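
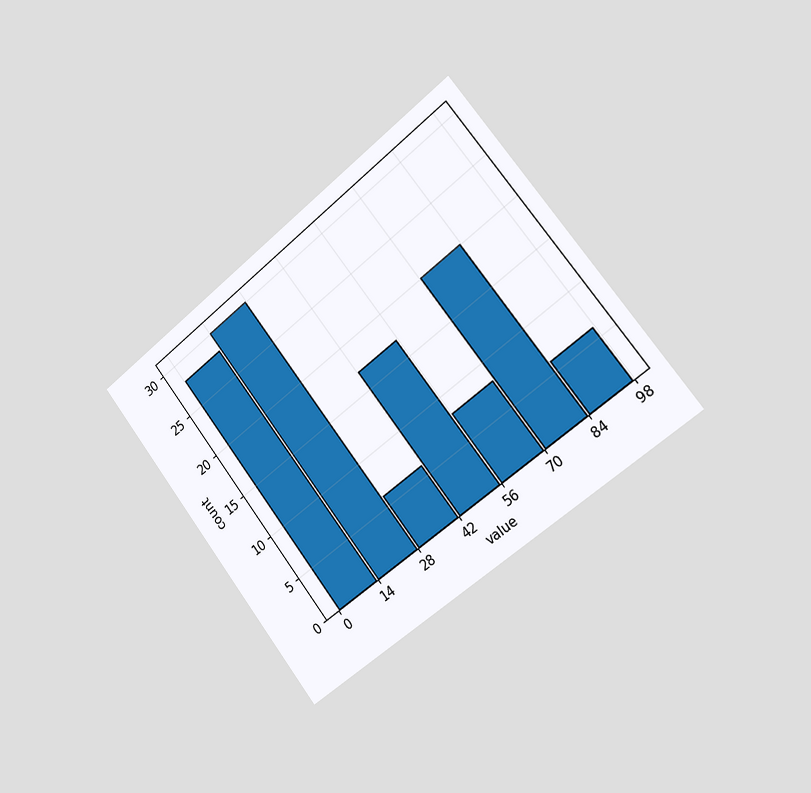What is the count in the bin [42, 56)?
The chart is tilted about 38° counter-clockwise and viewed slightly from the right. The [42, 56) bin has height 17.

17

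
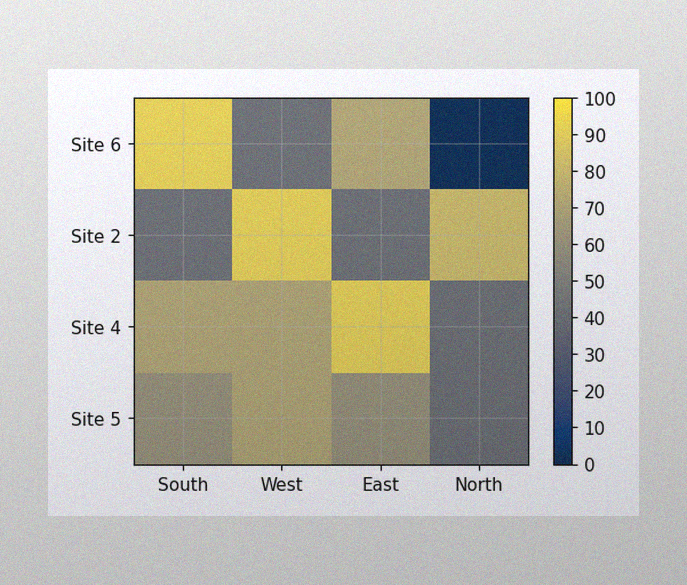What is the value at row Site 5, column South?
60

The image has some photo noise and uneven lighting. Matching cell (Site 5, South) against the colorbar gives 60.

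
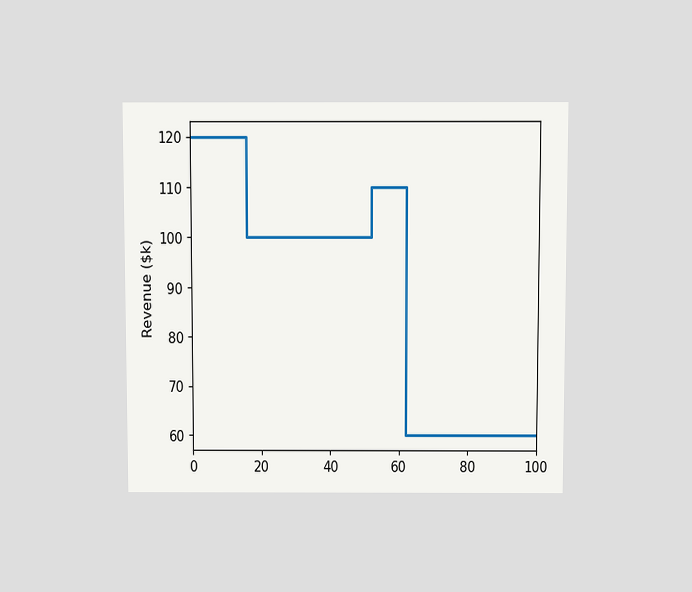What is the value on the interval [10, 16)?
$120k

The chart is viewed slightly from above. On [10, 16) the step sits at $120k.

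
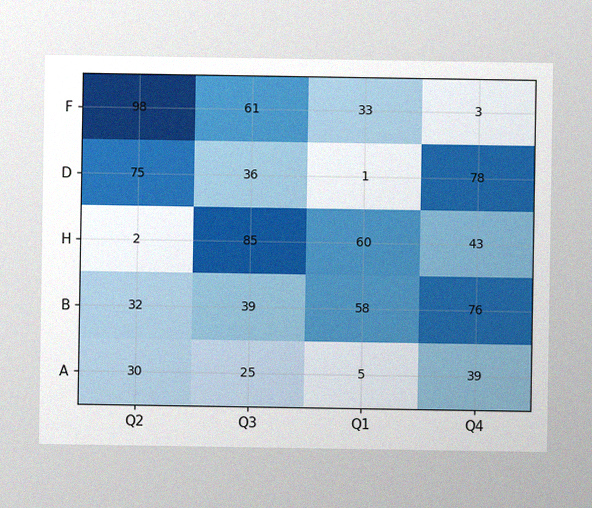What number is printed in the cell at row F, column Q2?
98

The image has some photo noise and uneven lighting. The (F, Q2) cell reads 98.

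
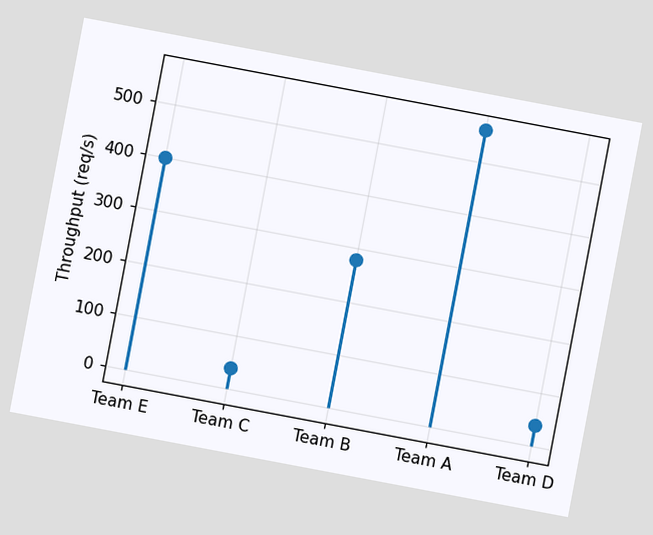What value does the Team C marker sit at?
40req/s

The chart is tilted about 11° clockwise. The Team C marker sits at 40req/s.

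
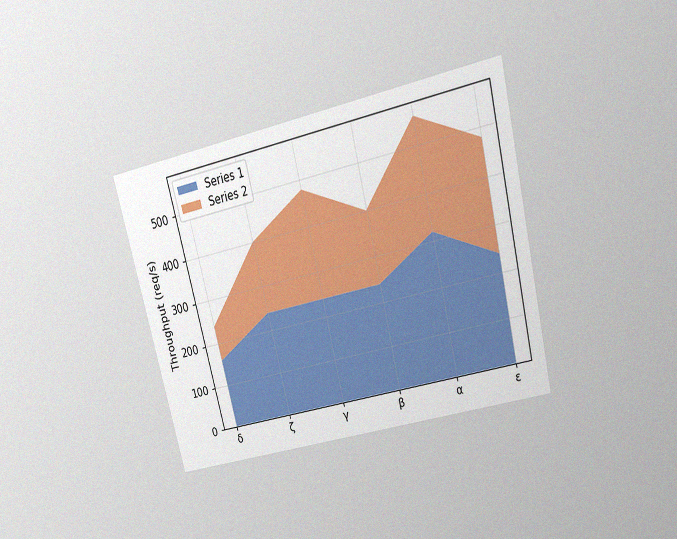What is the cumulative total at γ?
The chart is tilted about 14° counter-clockwise and viewed slightly from above, with some photo noise. The stacked total at γ reaches 480req/s.

480req/s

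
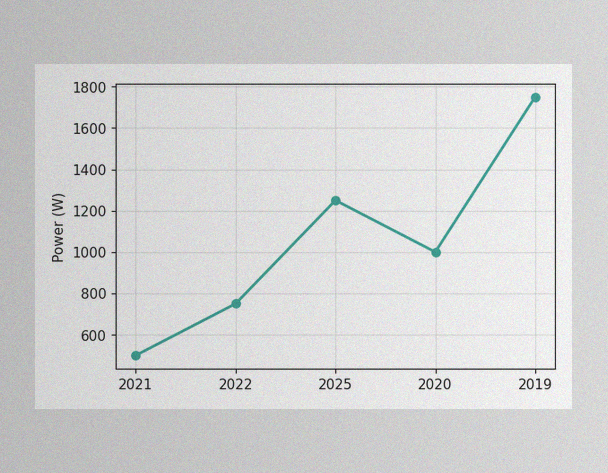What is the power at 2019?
1750W

The image has some photo noise and uneven lighting. At 2019, the line is at 1750W.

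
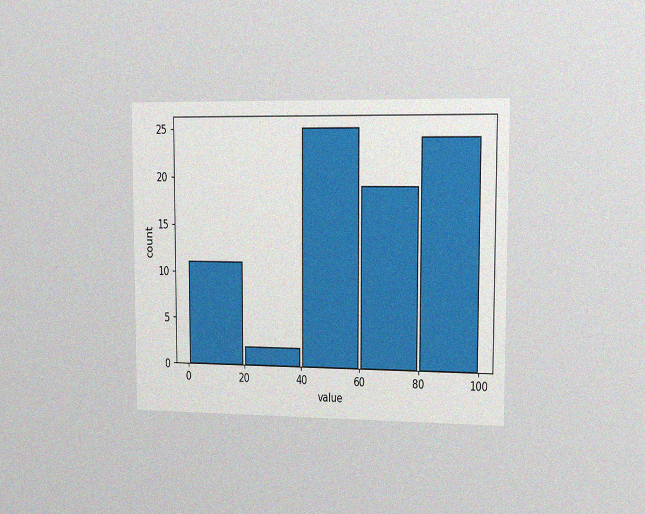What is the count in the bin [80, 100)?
24

The chart is viewed slightly from the right, with some photo noise. The [80, 100) bin has height 24.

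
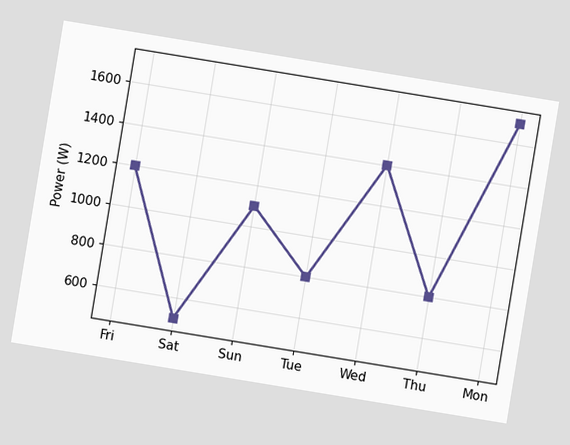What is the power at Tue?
The chart is tilted about 9° clockwise. At Tue, the line is at 800W.

800W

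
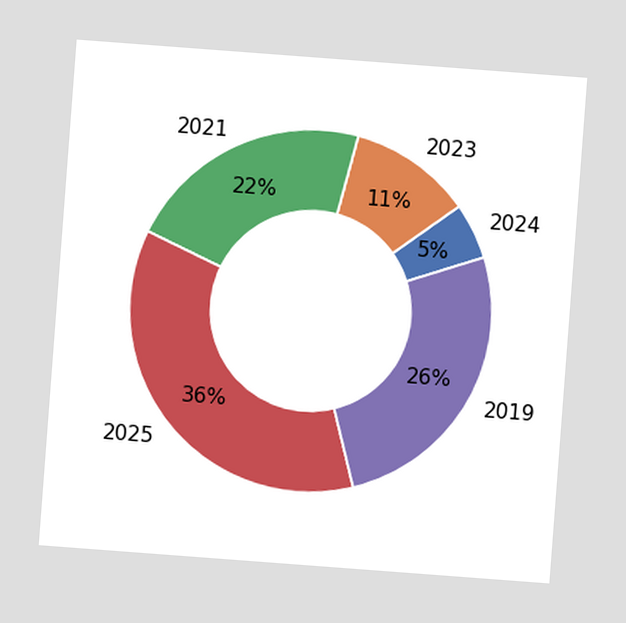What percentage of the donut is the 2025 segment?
The chart is tilted about 4° clockwise. The 2025 segment takes up 36% of the ring.

36%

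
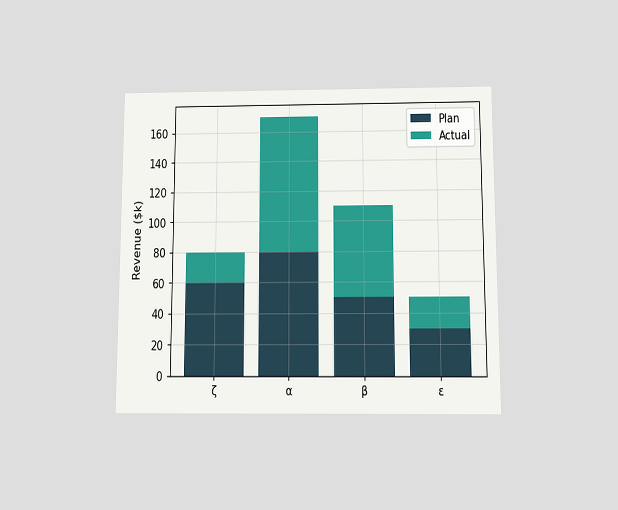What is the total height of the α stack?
$170k

The chart is viewed slightly from below. The α stack's top reaches $170k on the y-axis.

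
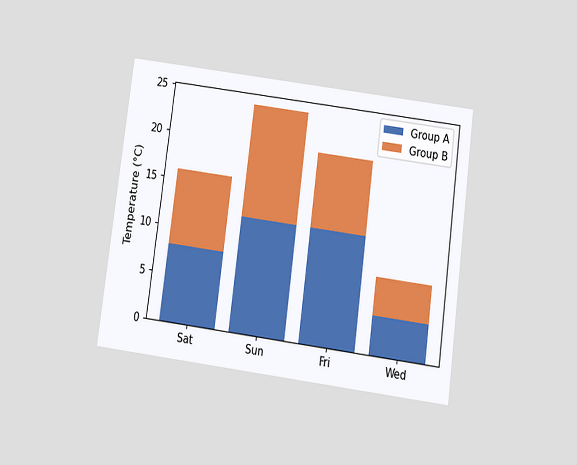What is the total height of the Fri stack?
20°C

The chart is tilted about 8° clockwise and viewed slightly from below. The Fri stack's top reaches 20°C on the y-axis.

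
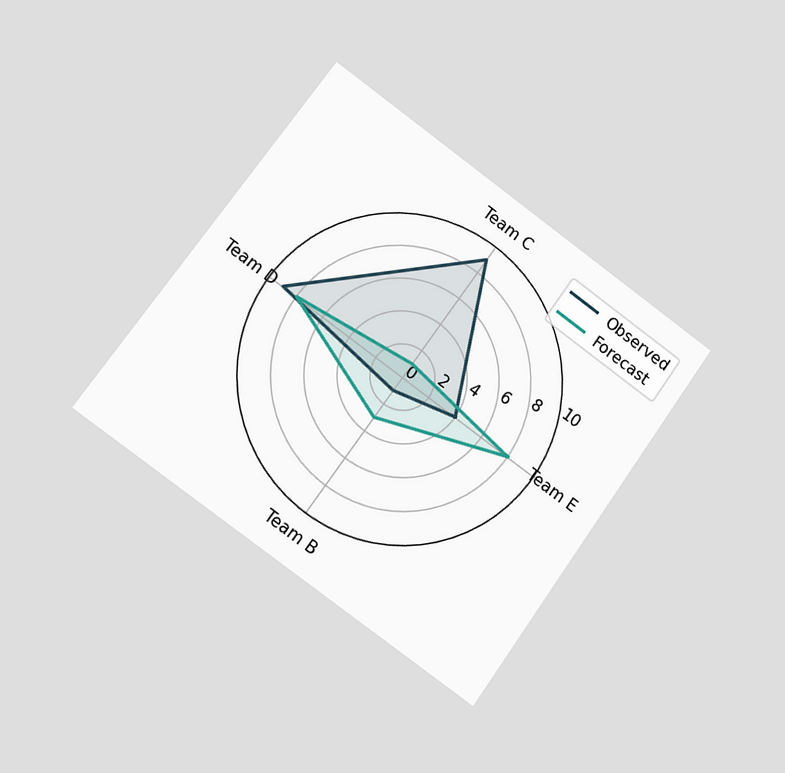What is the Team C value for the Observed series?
9

The chart is tilted about 36° clockwise and viewed slightly from the left. On the Team C axis, Observed reaches 9.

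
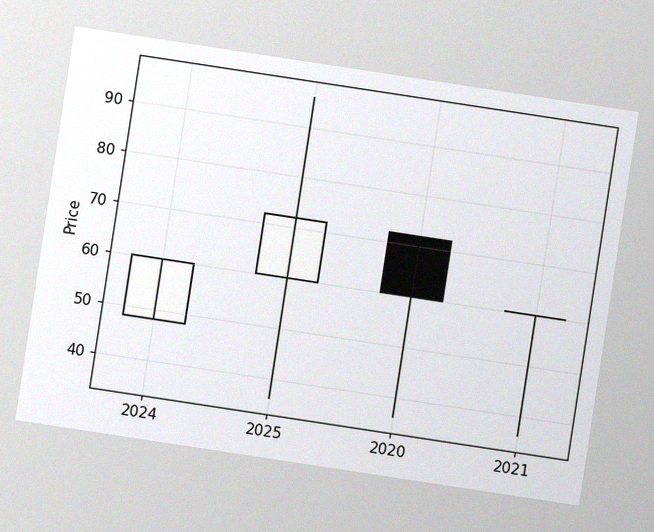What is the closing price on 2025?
72

The chart is tilted about 9° clockwise, with some photo noise. The 2025 candle closes at 72.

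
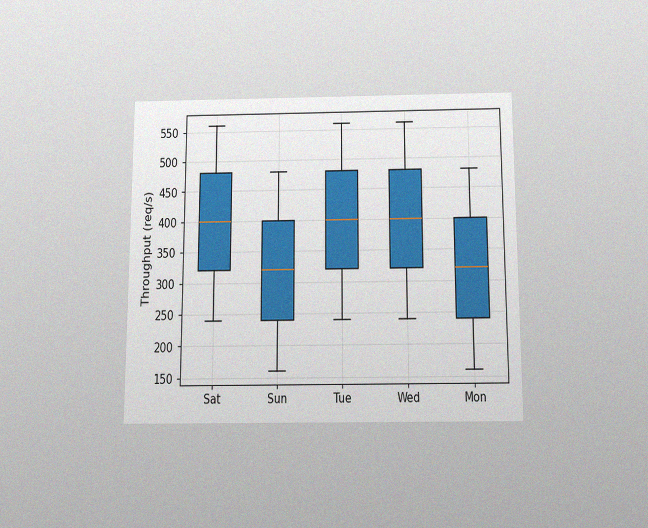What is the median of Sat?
The chart is viewed slightly from below, with some photo noise. The median line in the Sat box sits at 400req/s.

400req/s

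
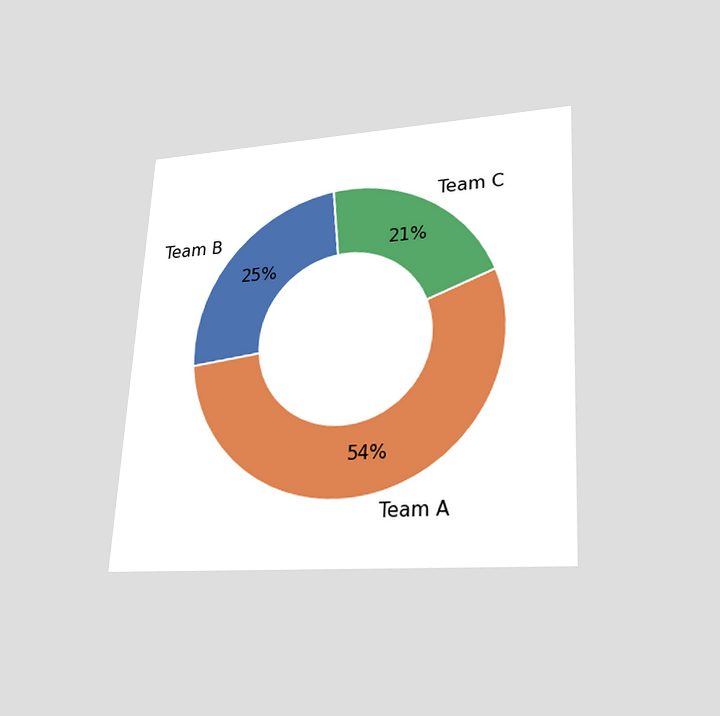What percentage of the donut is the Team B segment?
The chart is tilted about 3° clockwise and viewed slightly from below. The Team B segment takes up 25% of the ring.

25%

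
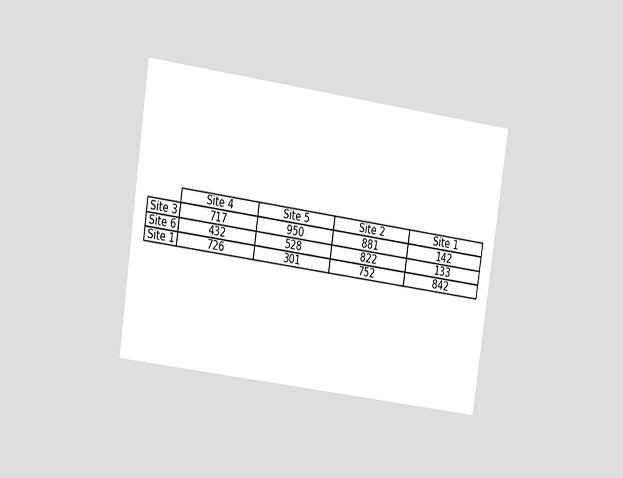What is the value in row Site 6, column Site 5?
The chart is tilted about 8° clockwise and viewed at a slight angle. The (Site 6, Site 5) cell reads 528.

528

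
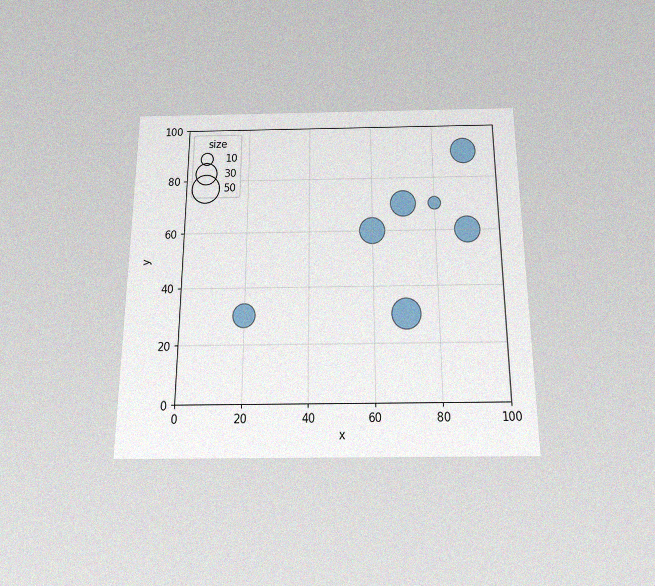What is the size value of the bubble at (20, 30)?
30

The chart is viewed slightly from below, with some photo noise. Matching the bubble at (20, 30) against the size legend gives 30.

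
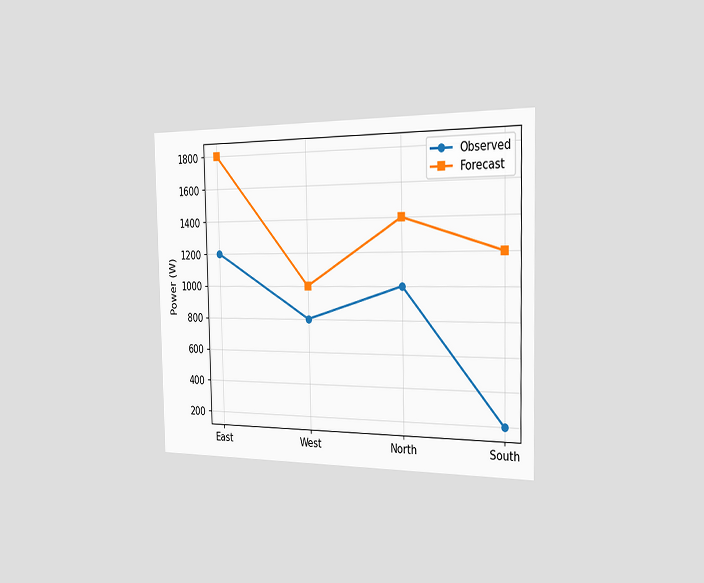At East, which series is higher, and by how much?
The chart is viewed slightly from the right. At East, Forecast sits above the other line by 600W.

Forecast, by 600W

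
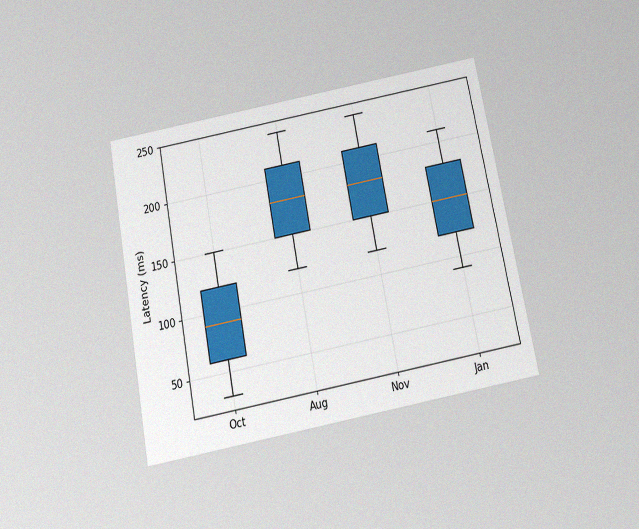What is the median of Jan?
150ms

The chart is tilted about 11° counter-clockwise and viewed slightly from below, with some photo noise. The median line in the Jan box sits at 150ms.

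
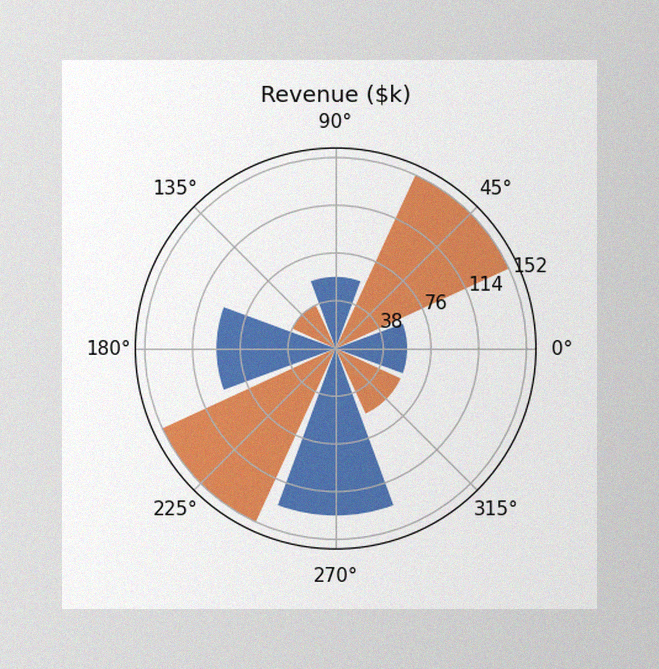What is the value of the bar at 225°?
The image has some photo noise and uneven lighting. The bar at 225° reaches $152k on the radial axis.

$152k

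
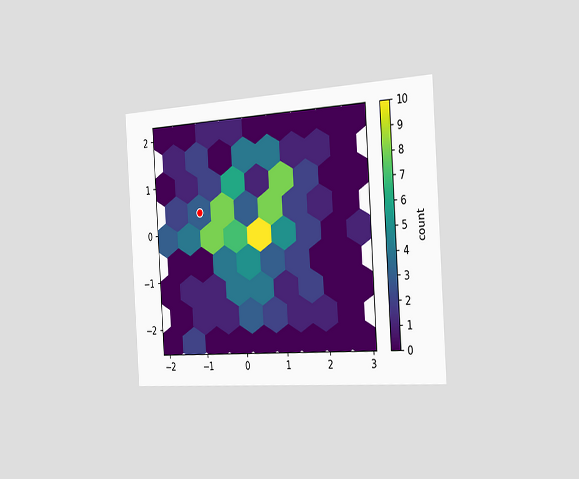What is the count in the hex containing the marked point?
The chart is tilted about 4° counter-clockwise and viewed slightly from the right. The marked hex reads 3 on the colorbar.

3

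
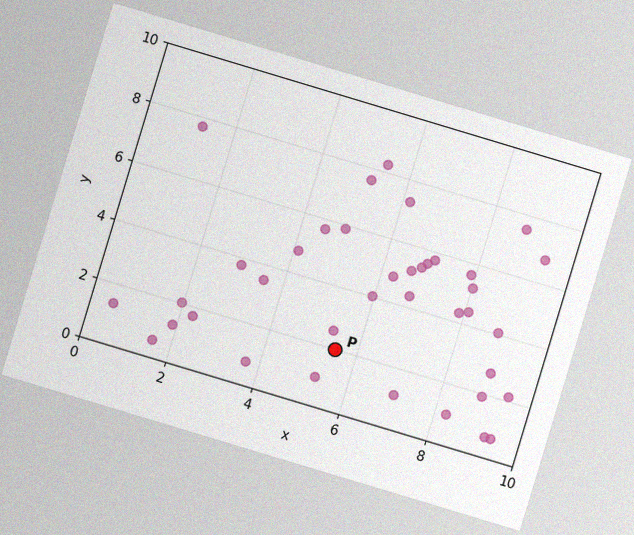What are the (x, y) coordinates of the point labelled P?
(5.5, 2)

The chart is tilted about 17° clockwise, with some photo noise. Following the gridlines from P to each axis, P sits at (5.5, 2).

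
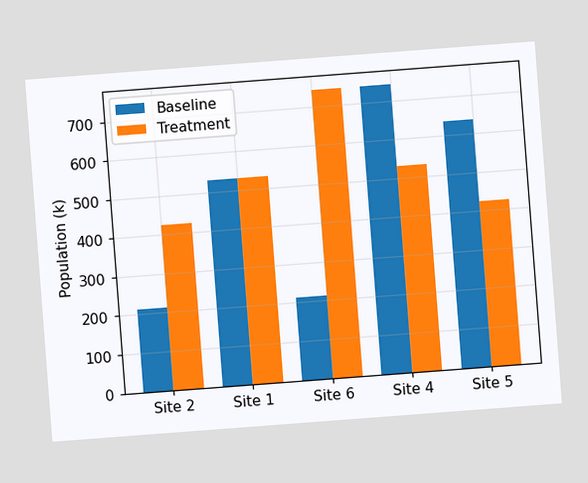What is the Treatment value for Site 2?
The chart is tilted about 4° counter-clockwise. The Treatment bar at Site 2 reaches 424k on the y-axis.

424k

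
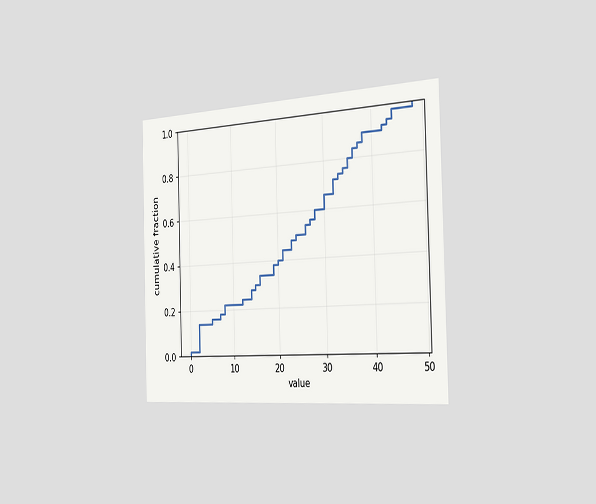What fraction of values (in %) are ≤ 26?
54%

The chart is viewed slightly from the right. At x=26 the ECDF step is at 54%.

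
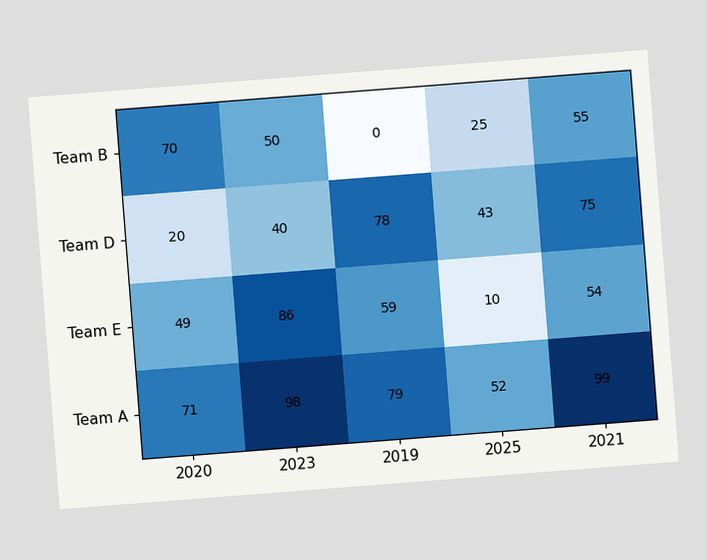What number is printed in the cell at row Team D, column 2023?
40

The chart is tilted about 4° counter-clockwise. The (Team D, 2023) cell reads 40.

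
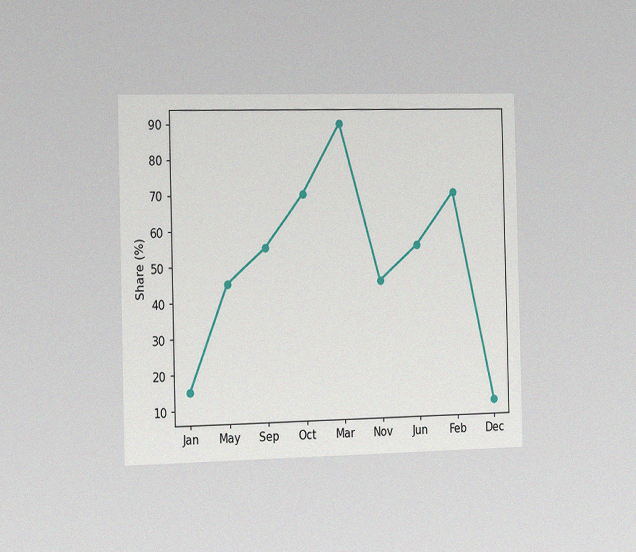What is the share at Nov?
The chart is viewed slightly from the left, with some photo noise. At Nov, the line is at 45%.

45%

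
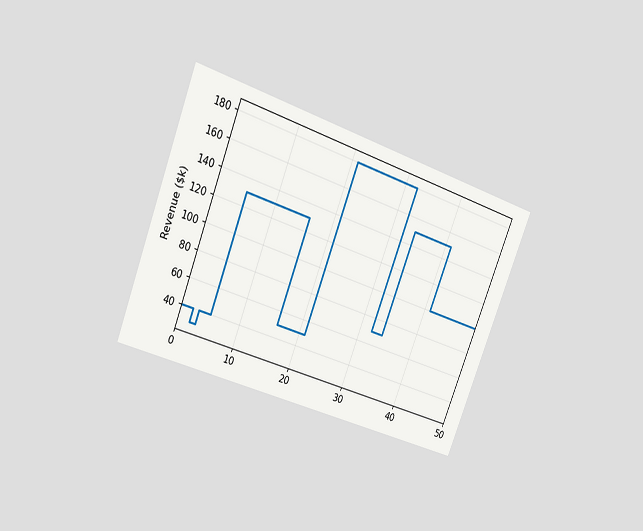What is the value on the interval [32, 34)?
The chart is tilted about 21° clockwise and viewed at a slight angle. On [32, 34) the step sits at $70k.

$70k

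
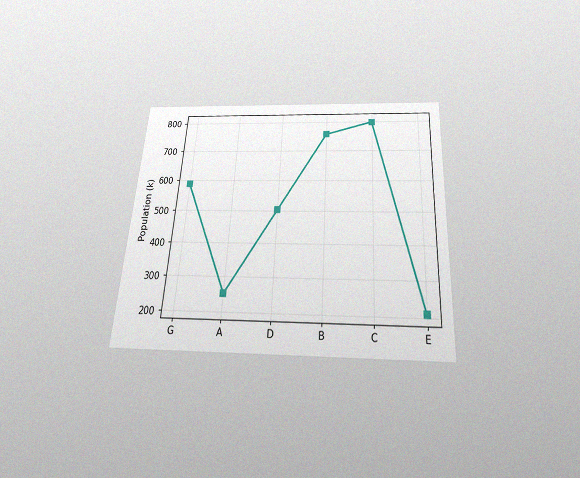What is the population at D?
The chart is tilted about 4° clockwise and viewed slightly from below, with some photo noise. At D, the line is at 504k.

504k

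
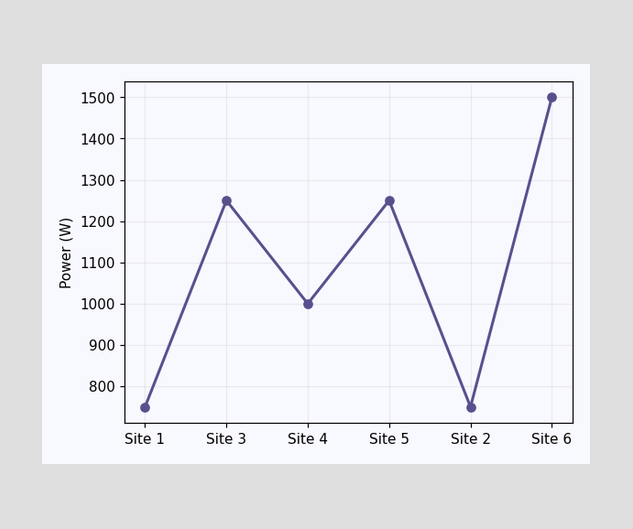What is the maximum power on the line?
1500W

The highest point is at Site 6, and reading across to the y-axis gives 1500W.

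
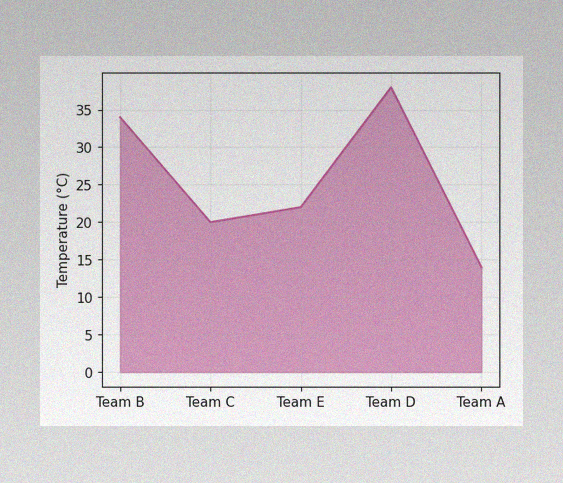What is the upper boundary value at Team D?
The image has some photo noise and uneven lighting. At Team D the upper boundary is at 38°C.

38°C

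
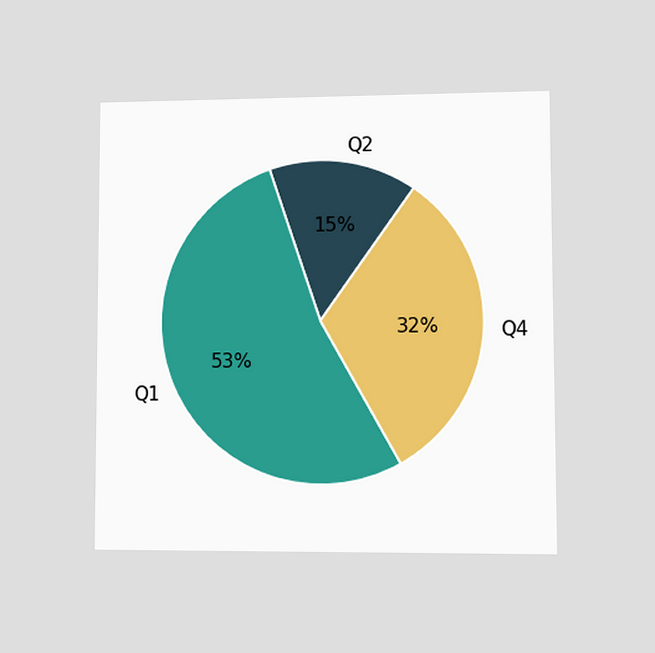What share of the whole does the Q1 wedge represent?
The chart is viewed at a slight angle. The Q1 slice takes up 53% of the pie.

53%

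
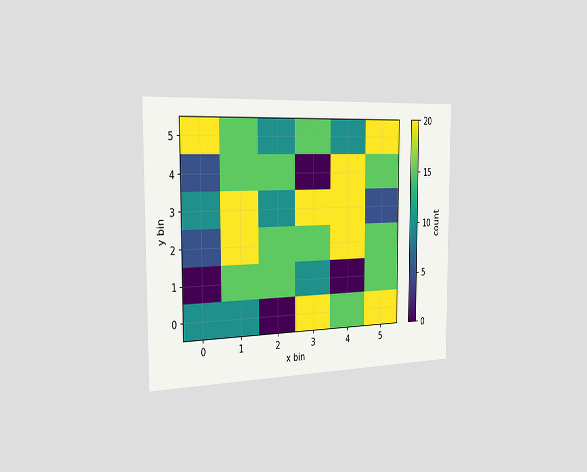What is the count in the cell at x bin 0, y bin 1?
The chart is viewed slightly from the left. Matching the cell (0, 1) against the colorbar gives 0.

0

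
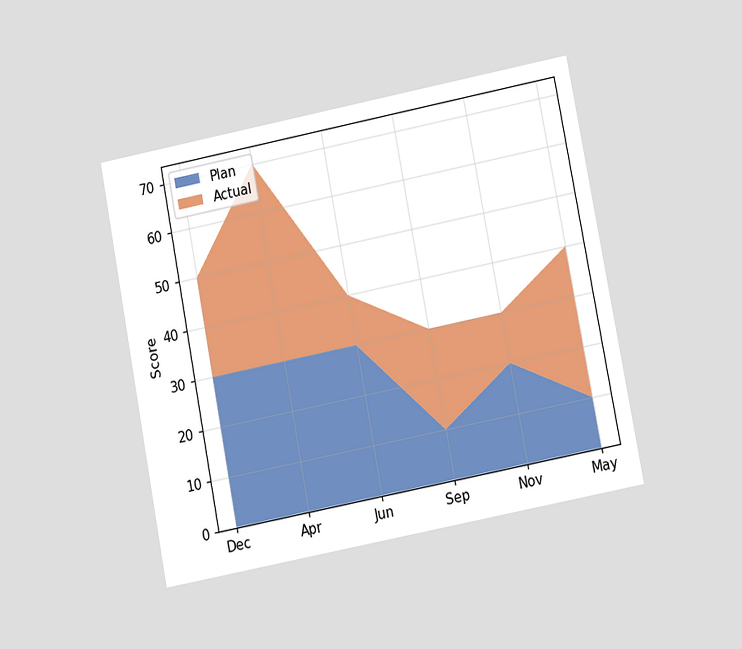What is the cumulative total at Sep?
The chart is tilted about 11° counter-clockwise and viewed at a slight angle. The stacked total at Sep reaches 30.

30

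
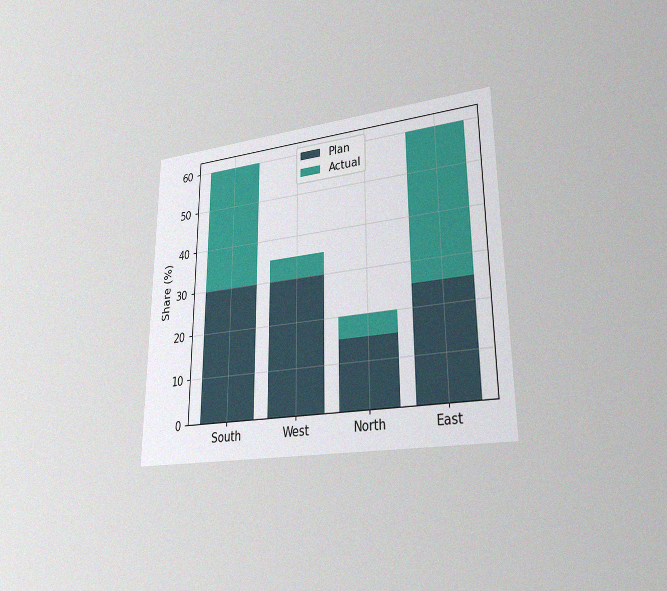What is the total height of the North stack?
20%

The chart is viewed at a slight angle, with some photo noise. The North stack's top reaches 20% on the y-axis.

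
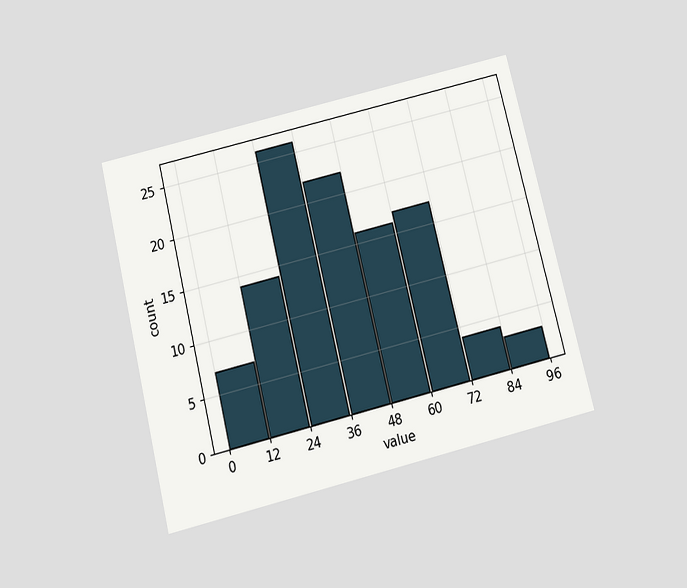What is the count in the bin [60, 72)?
17

The chart is tilted about 14° counter-clockwise and viewed slightly from below. The [60, 72) bin has height 17.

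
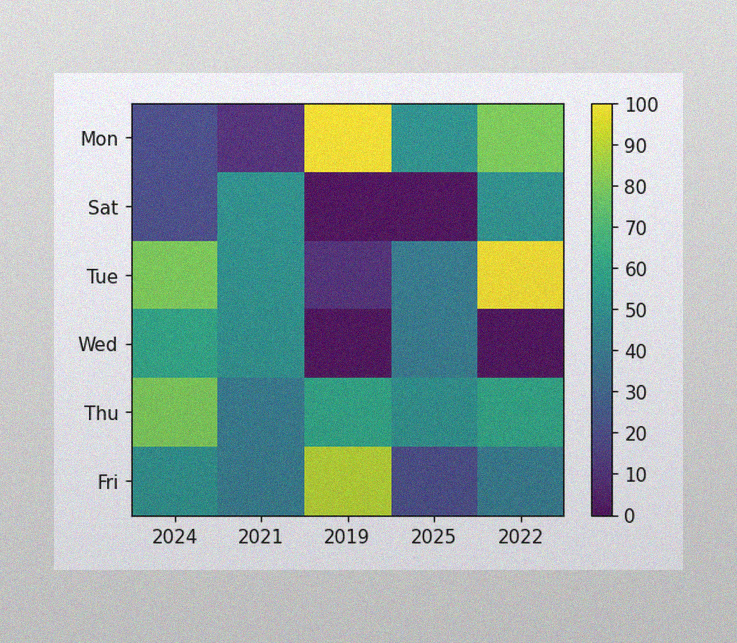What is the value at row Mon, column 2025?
50

The image has some photo noise and uneven lighting. Matching cell (Mon, 2025) against the colorbar gives 50.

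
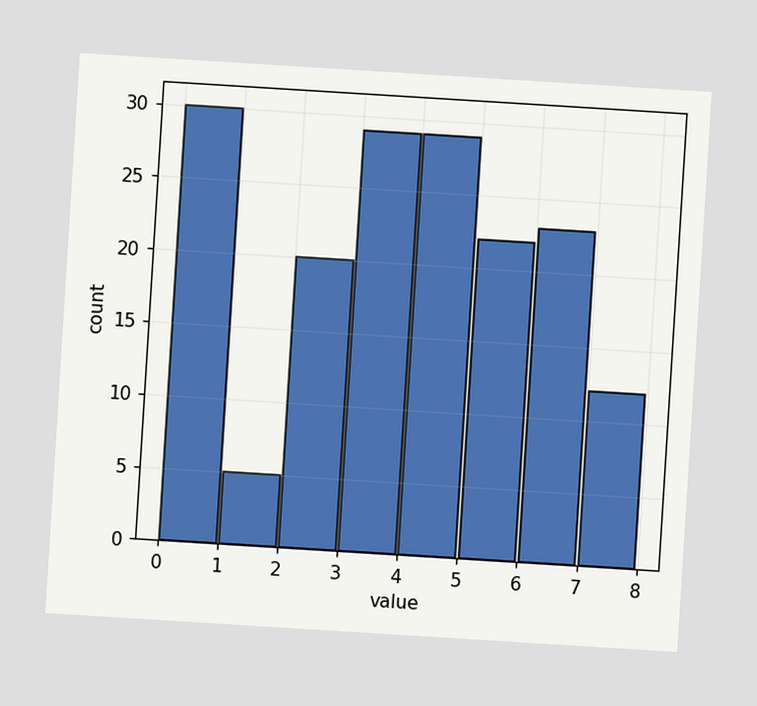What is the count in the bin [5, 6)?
The chart is tilted about 4° clockwise. The [5, 6) bin has height 22.

22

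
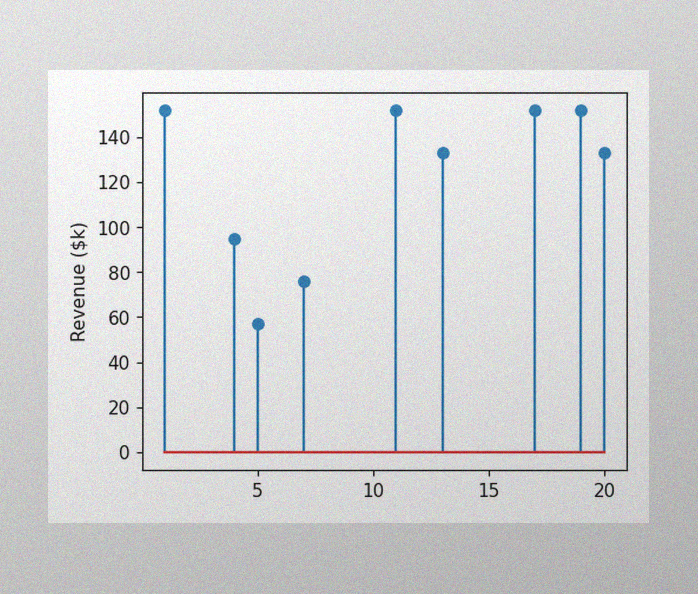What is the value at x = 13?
$133k

The image has some photo noise and uneven lighting. The stem at x=13 reaches $133k.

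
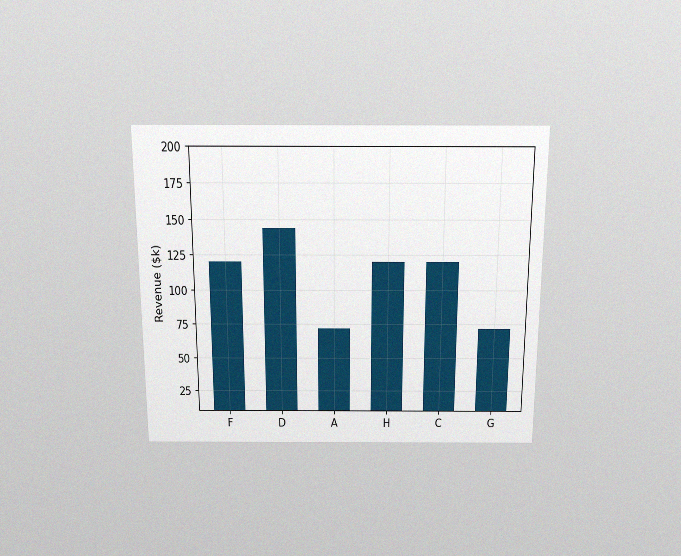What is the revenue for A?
$72k

The chart is viewed slightly from above, with some photo noise. Reading along the chart's y-axis, the A bar reaches $72k.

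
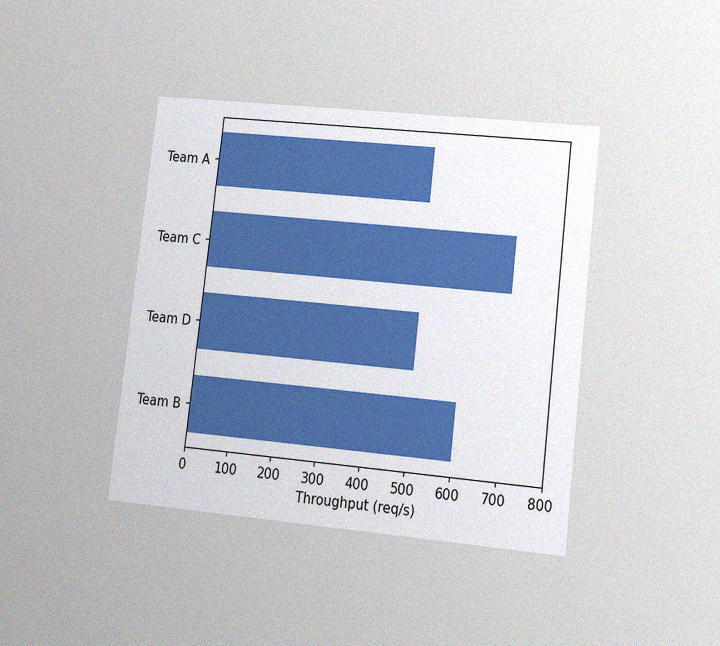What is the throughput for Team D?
500req/s

The chart is tilted about 7° clockwise and viewed at a slight angle, with some photo noise. Reading along the chart's x-axis, the Team D bar reaches 500req/s.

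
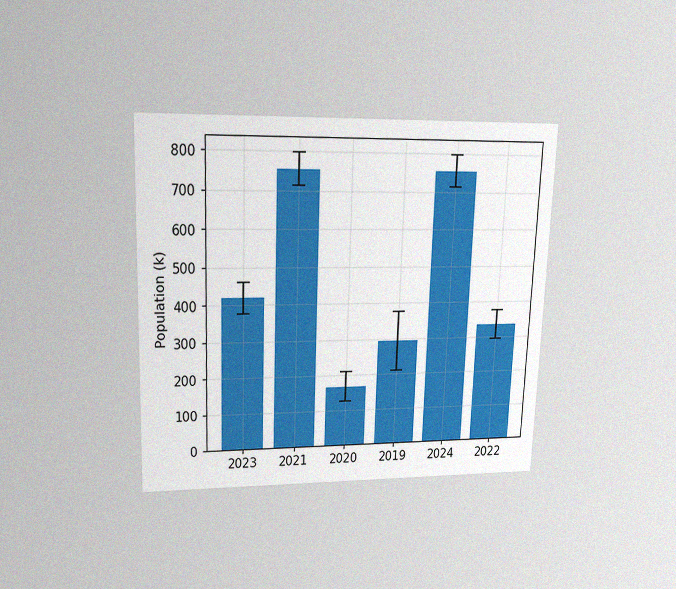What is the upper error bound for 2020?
The chart is tilted about 2° clockwise and viewed at a slight angle, with some photo noise. The 2020 bar's upper whisker reaches 210k.

210k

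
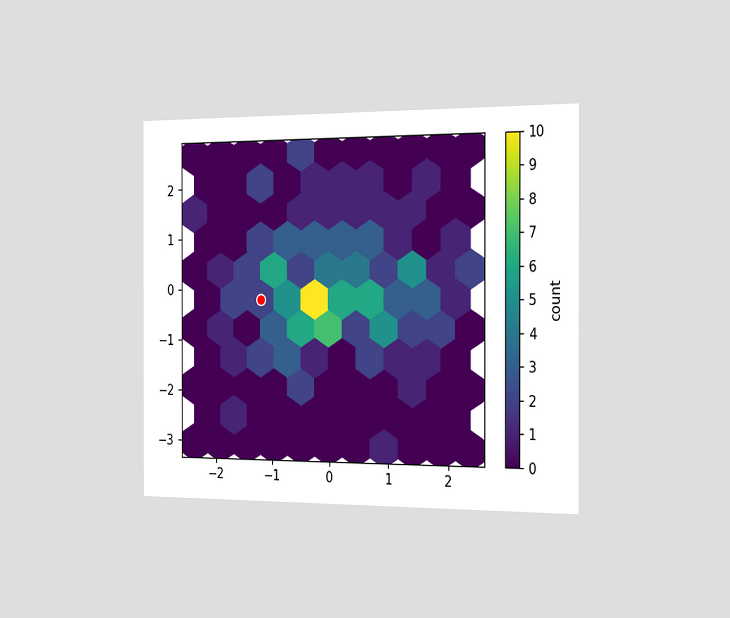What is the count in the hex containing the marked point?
2

The chart is viewed slightly from the right. The marked hex reads 2 on the colorbar.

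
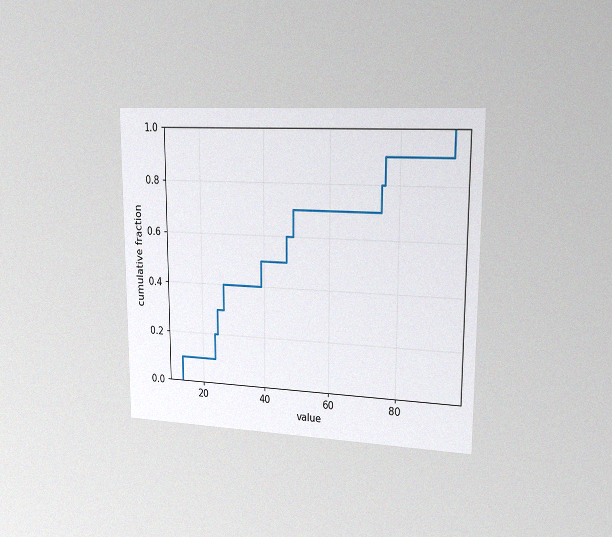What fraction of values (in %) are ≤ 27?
40%

The chart is viewed slightly from the right, with some photo noise. At x=27 the ECDF step is at 40%.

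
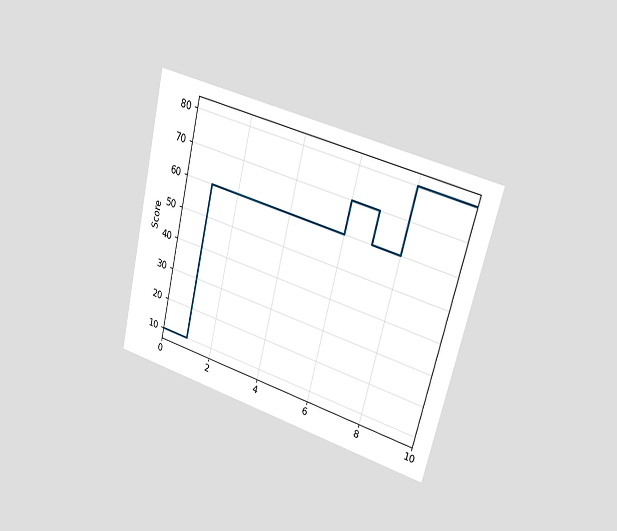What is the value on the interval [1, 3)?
60

The chart is tilted about 14° clockwise and viewed slightly from the right. On [1, 3) the step sits at 60.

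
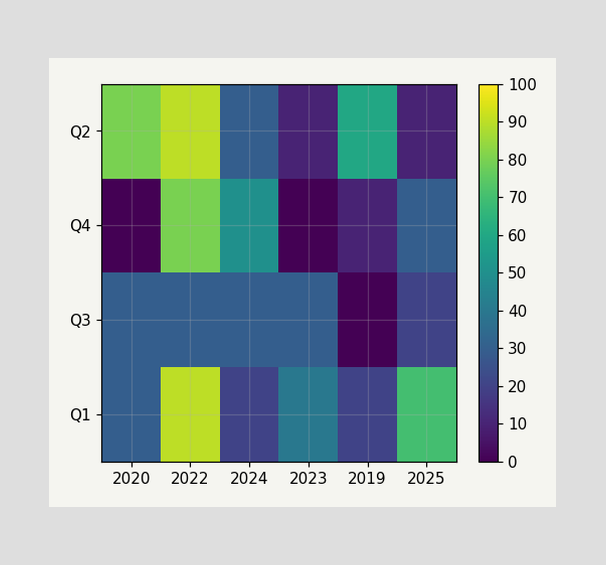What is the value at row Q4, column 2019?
Matching cell (Q4, 2019) against the colorbar gives 10.

10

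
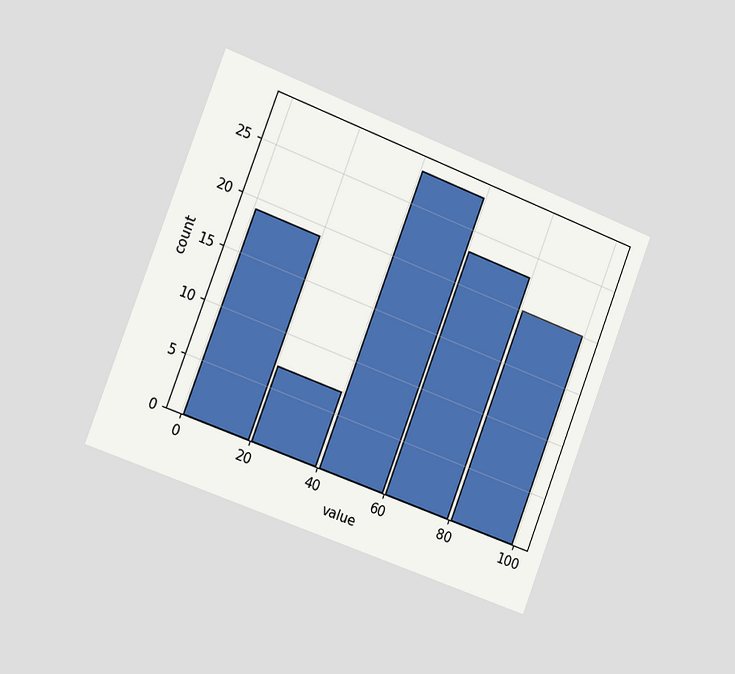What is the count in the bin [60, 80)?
The chart is tilted about 21° clockwise and viewed slightly from the left. The [60, 80) bin has height 23.

23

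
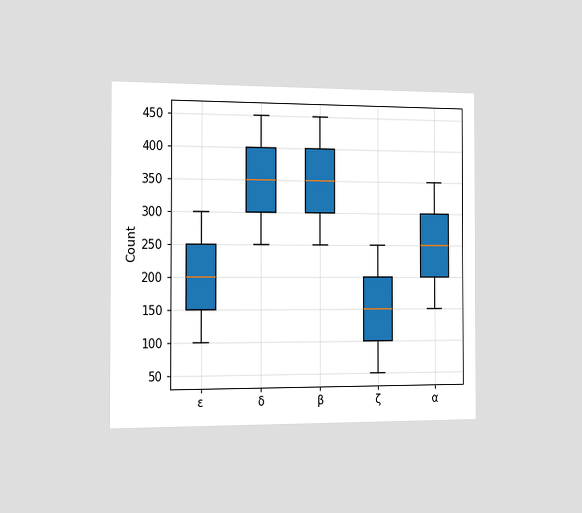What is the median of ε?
200

The chart is viewed slightly from the left. The median line in the ε box sits at 200.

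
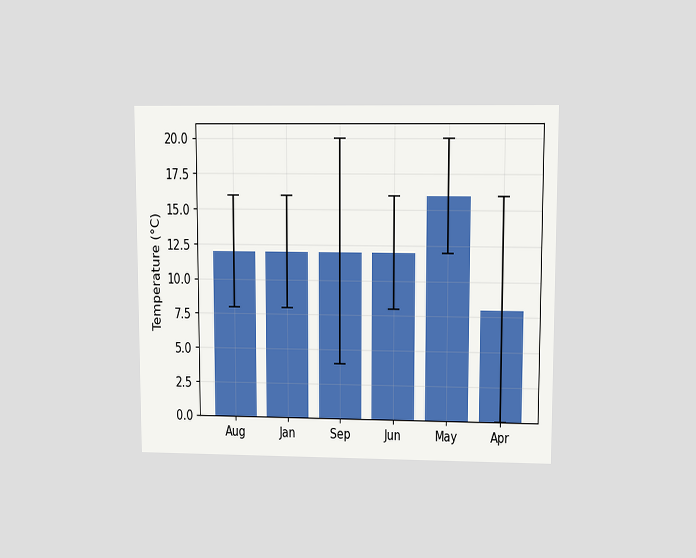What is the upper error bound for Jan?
The chart is viewed at a slight angle. The Jan bar's upper whisker reaches 16°C.

16°C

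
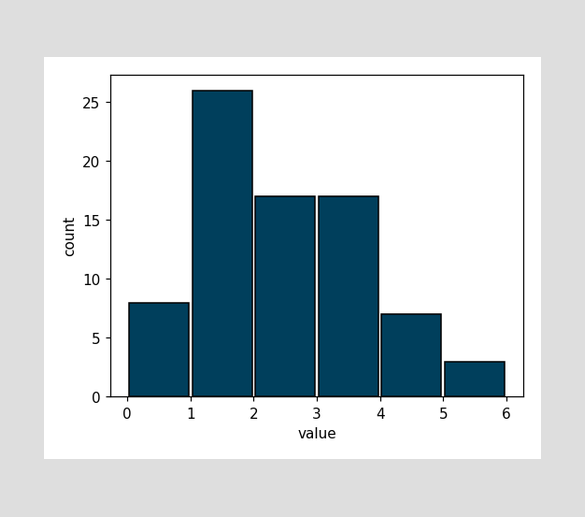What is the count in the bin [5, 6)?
The [5, 6) bin has height 3.

3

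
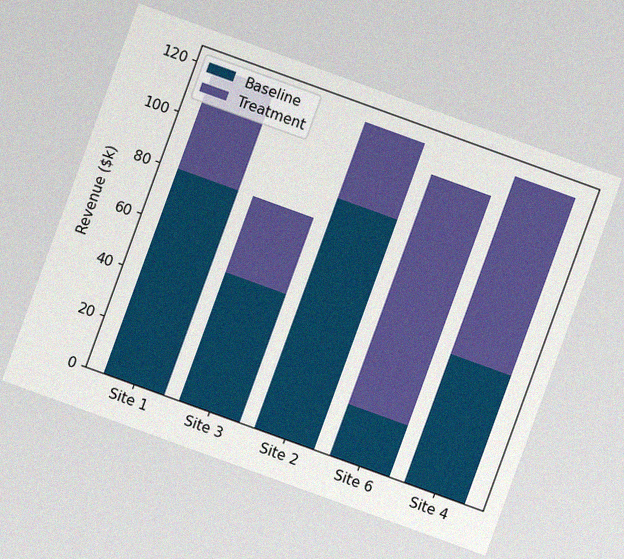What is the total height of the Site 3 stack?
$80k

The chart is tilted about 20° clockwise, with some photo noise. The Site 3 stack's top reaches $80k on the y-axis.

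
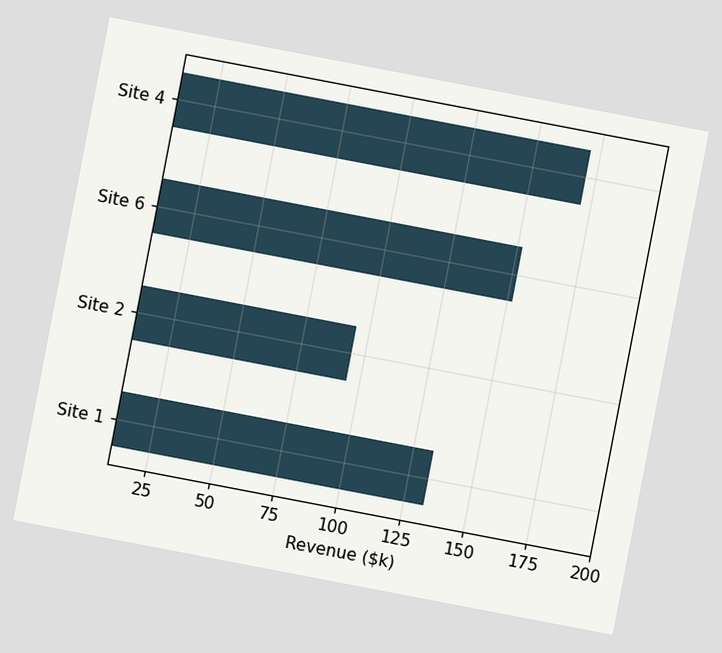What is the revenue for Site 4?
The chart is tilted about 11° clockwise. Reading along the chart's x-axis, the Site 4 bar reaches $171k.

$171k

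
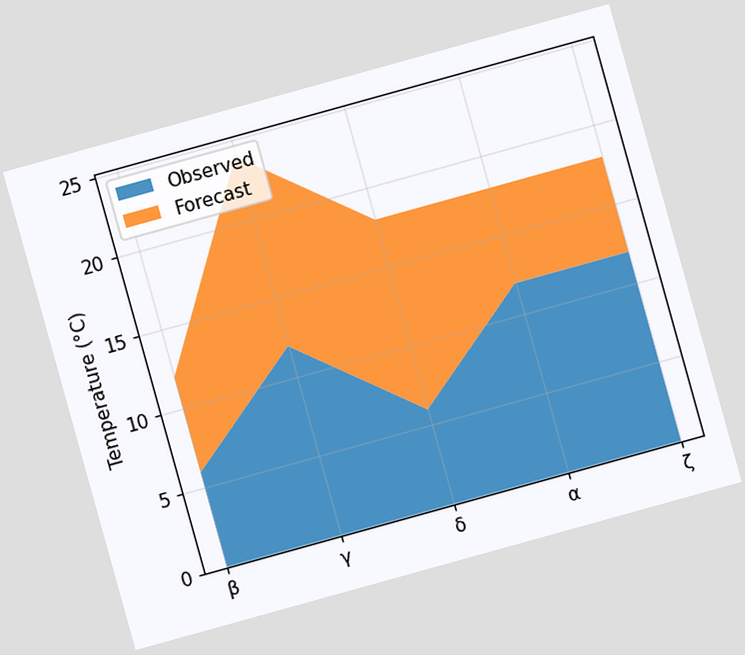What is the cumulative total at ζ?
18°C

The chart is tilted about 16° counter-clockwise. The stacked total at ζ reaches 18°C.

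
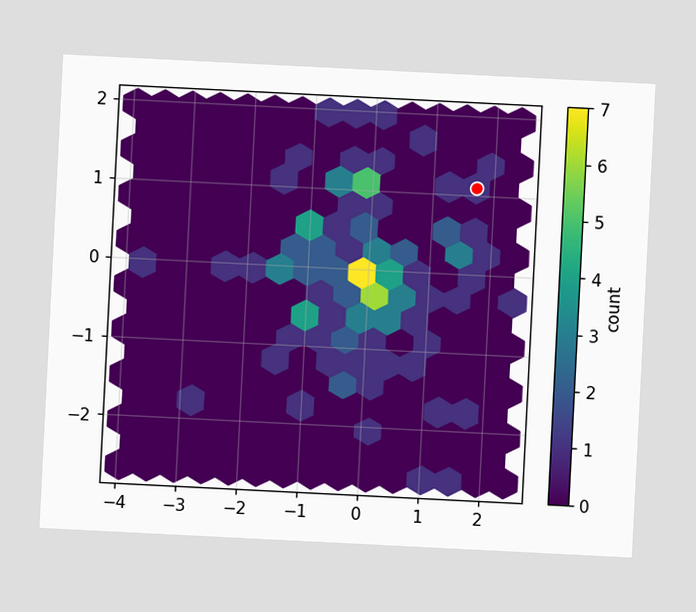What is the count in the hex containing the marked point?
The chart is tilted about 3° clockwise. The marked hex reads 1 on the colorbar.

1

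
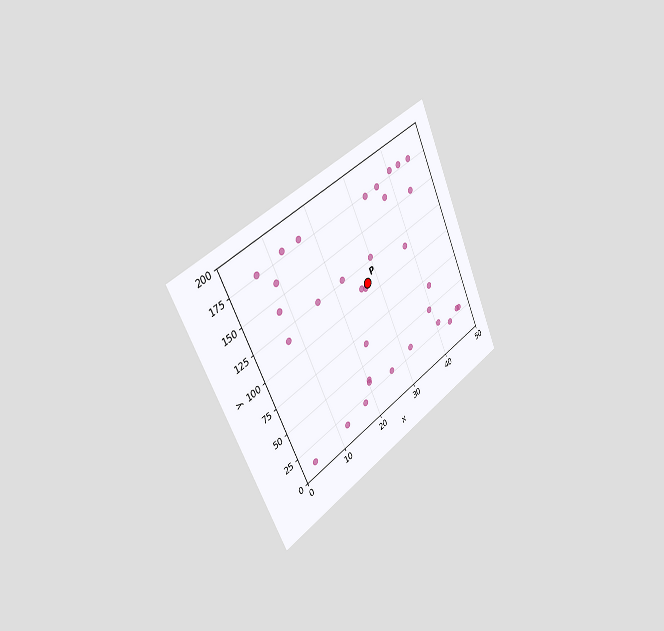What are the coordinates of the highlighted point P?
(27.5, 110)

The chart is tilted about 25° counter-clockwise and viewed slightly from the left. Following the gridlines from P to each axis, P sits at (27.5, 110).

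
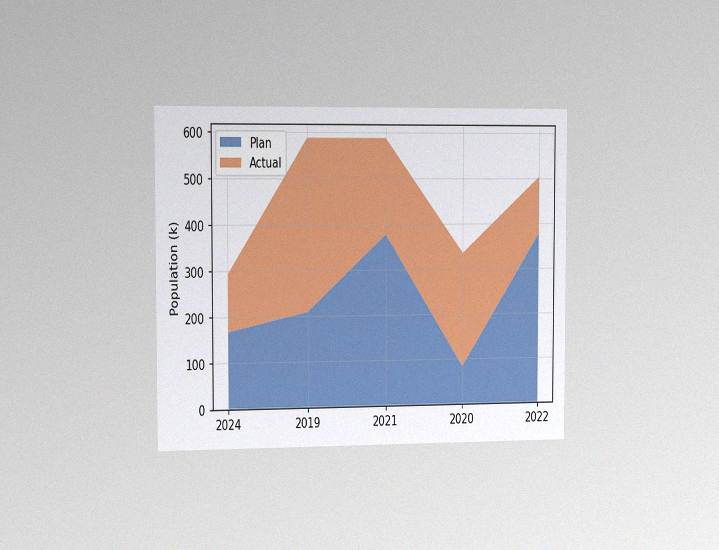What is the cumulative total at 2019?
The chart is viewed slightly from the left, with some photo noise. The stacked total at 2019 reaches 588k.

588k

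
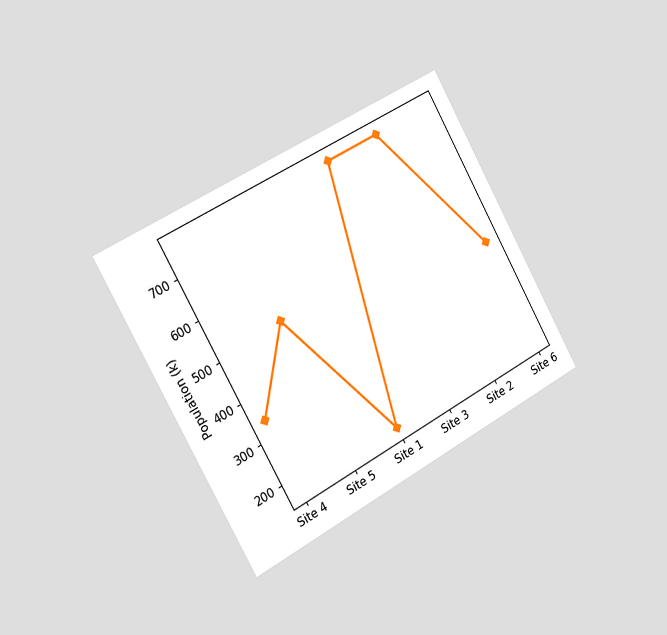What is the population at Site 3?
The chart is tilted about 29° counter-clockwise and viewed slightly from the left. At Site 3, the line is at 765k.

765k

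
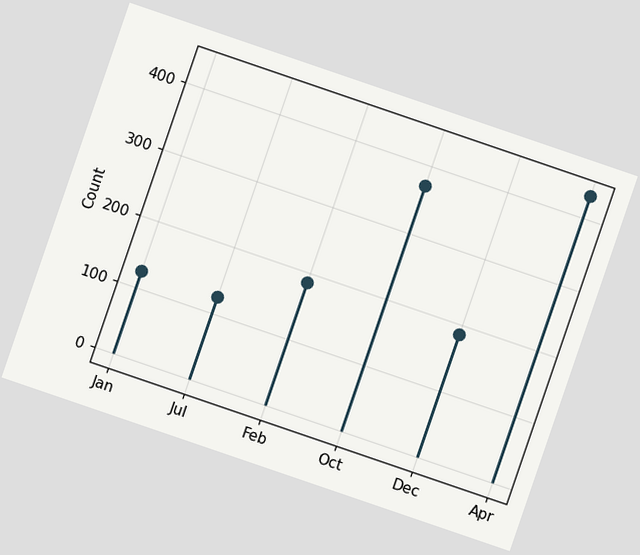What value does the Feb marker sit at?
The chart is tilted about 19° clockwise. The Feb marker sits at 186.

186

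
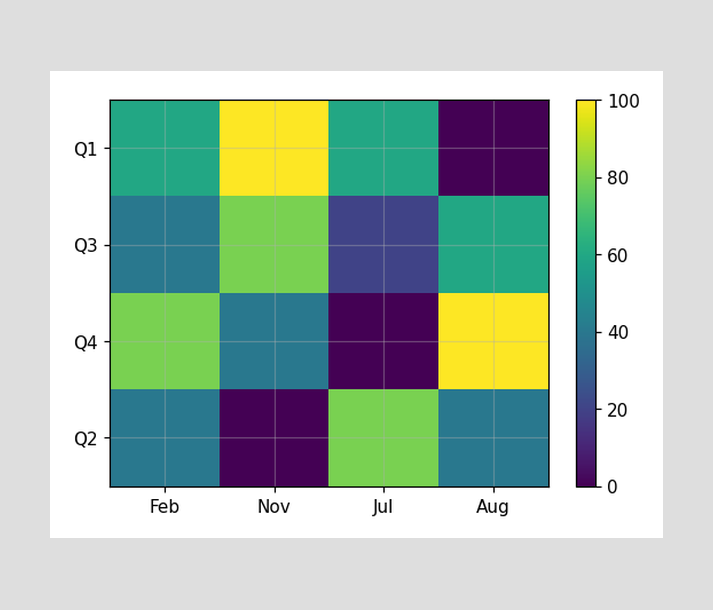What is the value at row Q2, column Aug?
40

Matching cell (Q2, Aug) against the colorbar gives 40.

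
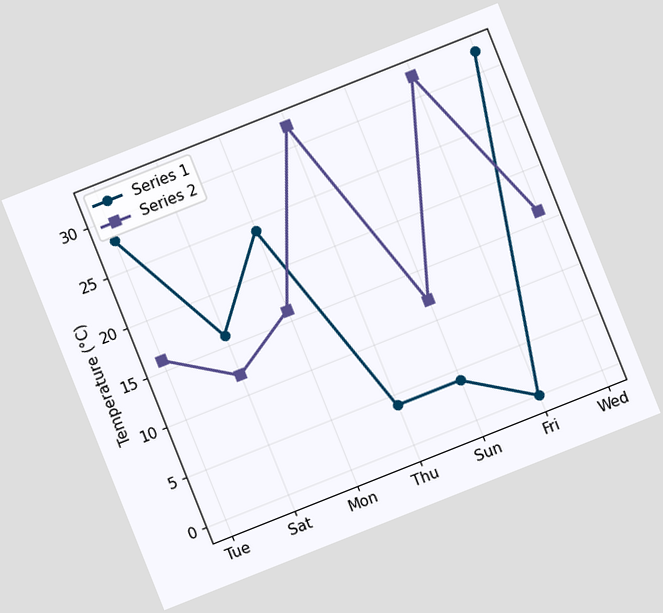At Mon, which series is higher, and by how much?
Series 1, by 8°C

The chart is tilted about 22° counter-clockwise. At Mon, Series 1 sits above the other line by 8°C.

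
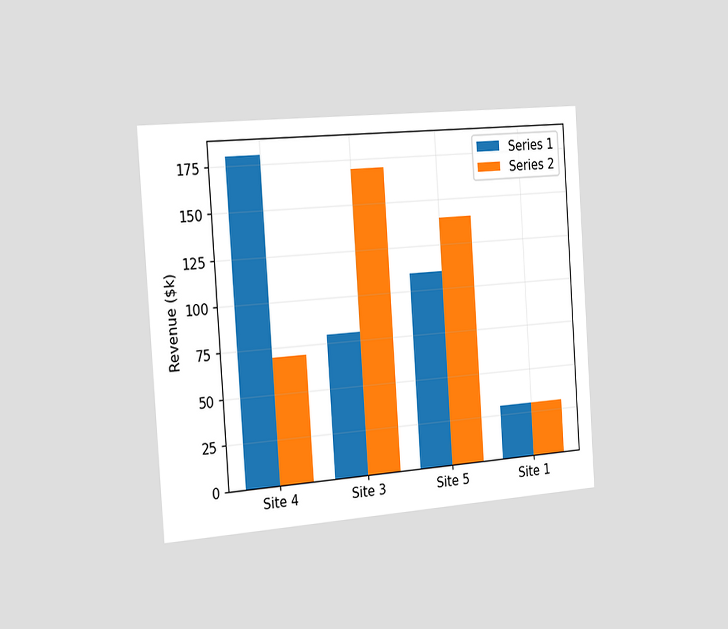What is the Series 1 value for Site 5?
The chart is tilted about 4° counter-clockwise and viewed slightly from the left. The Series 1 bar at Site 5 reaches $110k on the y-axis.

$110k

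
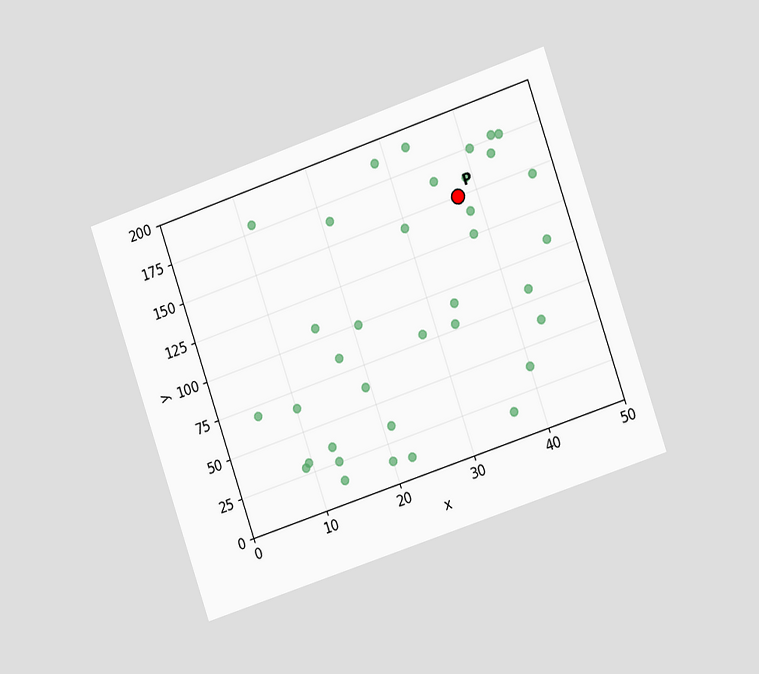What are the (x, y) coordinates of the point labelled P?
(37.5, 150)

The chart is tilted about 19° counter-clockwise and viewed slightly from the right. Following the gridlines from P to each axis, P sits at (37.5, 150).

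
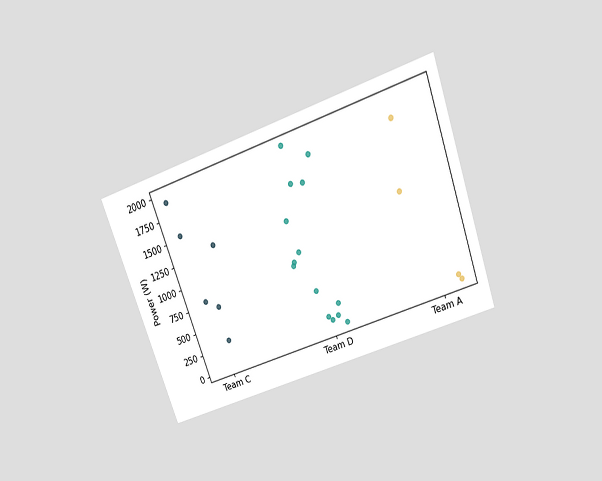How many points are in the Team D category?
14

The chart is tilted about 20° counter-clockwise and viewed slightly from above. Counting the markers in the Team D column gives 14.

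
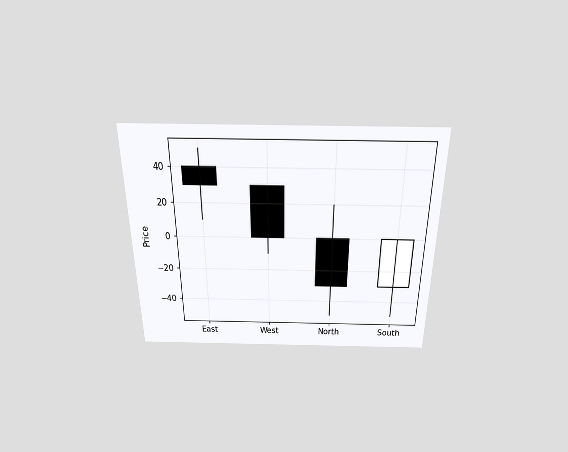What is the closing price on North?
The chart is viewed slightly from above. The North candle closes at -30.

-30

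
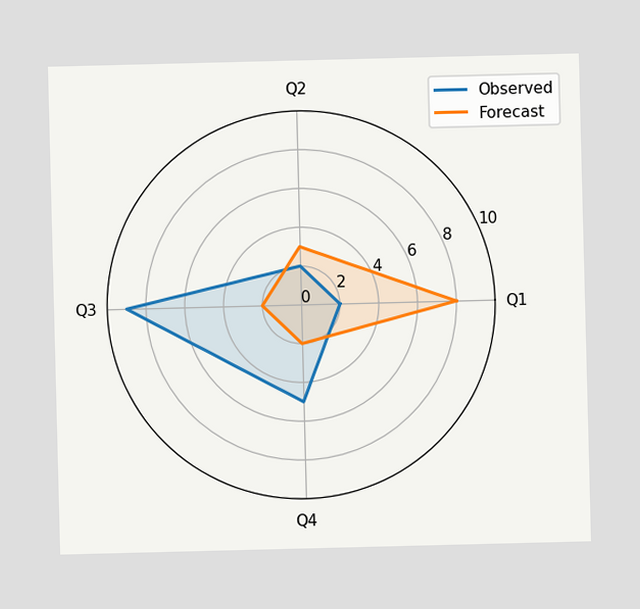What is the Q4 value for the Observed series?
5

On the Q4 axis, Observed reaches 5.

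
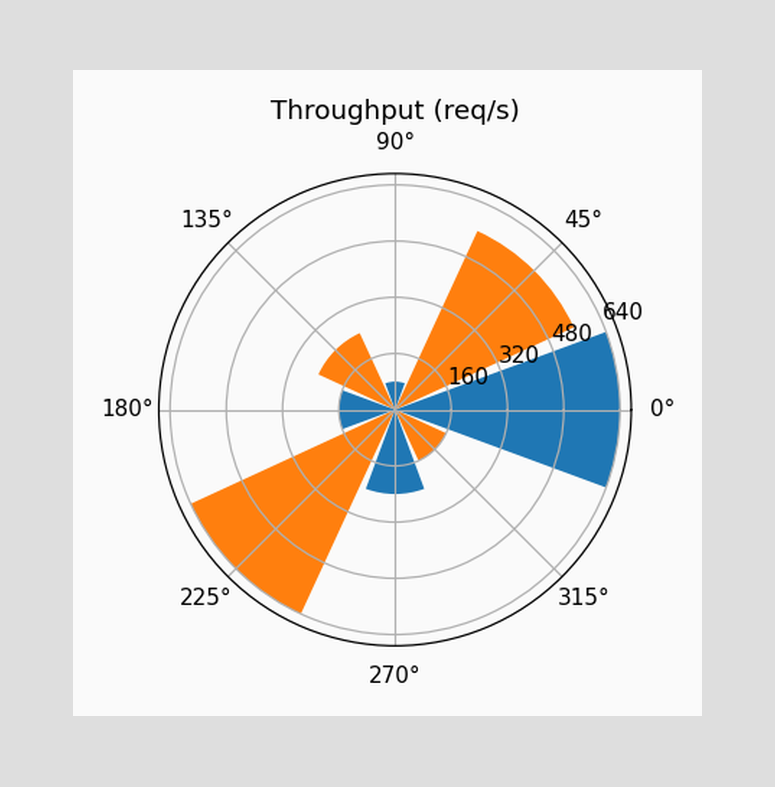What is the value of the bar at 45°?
560req/s

The bar at 45° reaches 560req/s on the radial axis.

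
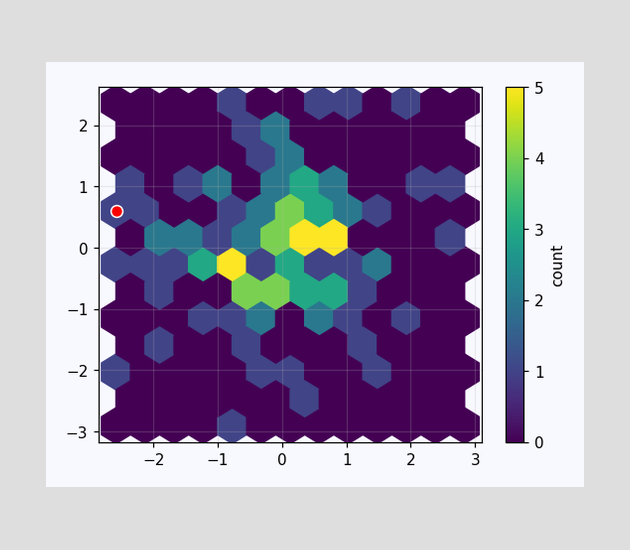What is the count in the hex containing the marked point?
1

The marked hex reads 1 on the colorbar.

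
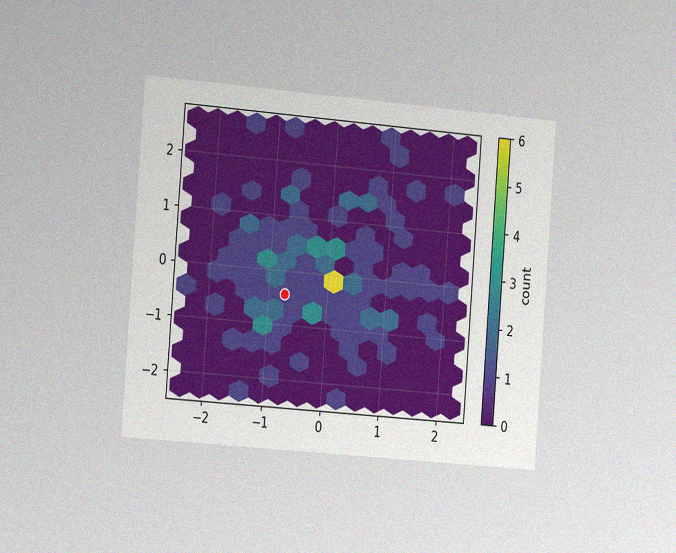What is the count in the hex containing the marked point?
1

The chart is tilted about 4° clockwise and viewed slightly from the left, with some photo noise. The marked hex reads 1 on the colorbar.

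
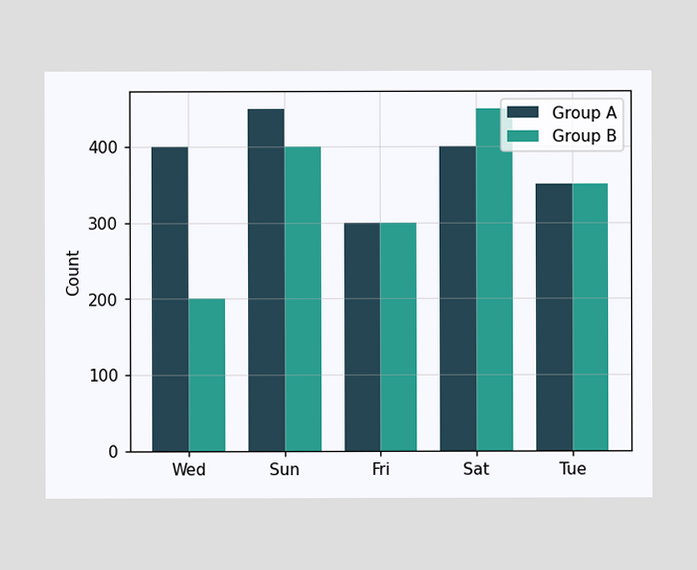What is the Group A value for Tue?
350

The Group A bar at Tue reaches 350 on the y-axis.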